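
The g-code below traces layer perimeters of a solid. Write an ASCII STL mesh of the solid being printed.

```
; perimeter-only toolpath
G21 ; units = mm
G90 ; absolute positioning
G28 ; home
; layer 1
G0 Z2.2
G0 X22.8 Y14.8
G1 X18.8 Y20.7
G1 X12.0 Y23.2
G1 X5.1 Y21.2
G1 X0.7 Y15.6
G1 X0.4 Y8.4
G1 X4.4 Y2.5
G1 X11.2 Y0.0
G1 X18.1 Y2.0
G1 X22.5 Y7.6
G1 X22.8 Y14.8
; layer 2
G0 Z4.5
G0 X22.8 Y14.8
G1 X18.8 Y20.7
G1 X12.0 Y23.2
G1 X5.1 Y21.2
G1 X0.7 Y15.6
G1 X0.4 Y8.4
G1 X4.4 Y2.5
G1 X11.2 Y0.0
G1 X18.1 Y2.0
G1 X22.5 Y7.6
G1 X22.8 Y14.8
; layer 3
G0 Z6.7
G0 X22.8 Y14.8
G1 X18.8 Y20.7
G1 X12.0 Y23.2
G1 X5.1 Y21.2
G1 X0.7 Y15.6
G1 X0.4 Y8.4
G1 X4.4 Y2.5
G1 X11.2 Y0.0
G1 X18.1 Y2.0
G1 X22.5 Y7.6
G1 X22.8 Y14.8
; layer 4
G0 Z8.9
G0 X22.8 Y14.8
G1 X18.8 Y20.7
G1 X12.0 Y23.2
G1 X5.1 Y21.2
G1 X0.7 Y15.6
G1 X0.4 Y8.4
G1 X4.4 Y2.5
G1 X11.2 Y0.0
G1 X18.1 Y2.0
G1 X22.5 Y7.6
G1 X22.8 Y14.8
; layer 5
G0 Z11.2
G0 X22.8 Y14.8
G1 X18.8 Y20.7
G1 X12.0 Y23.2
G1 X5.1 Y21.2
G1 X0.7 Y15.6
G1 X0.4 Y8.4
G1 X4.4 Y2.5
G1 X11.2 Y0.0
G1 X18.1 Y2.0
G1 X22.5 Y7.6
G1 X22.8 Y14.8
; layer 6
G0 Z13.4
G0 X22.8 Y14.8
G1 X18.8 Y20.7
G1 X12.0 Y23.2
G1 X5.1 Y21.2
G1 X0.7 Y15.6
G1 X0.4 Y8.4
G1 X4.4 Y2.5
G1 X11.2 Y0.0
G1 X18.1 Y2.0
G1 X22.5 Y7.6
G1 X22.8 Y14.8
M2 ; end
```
solid part
  facet normal 0.0000 0.0000 -1.0000
    outer loop
      vertex 12.0 23.2 0.0
      vertex 18.8 20.7 0.0
      vertex 22.8 14.8 0.0
    endloop
  endfacet
  facet normal 0.0000 0.0000 -1.0000
    outer loop
      vertex 5.1 21.2 0.0
      vertex 12.0 23.2 0.0
      vertex 22.8 14.8 0.0
    endloop
  endfacet
  facet normal 0.0000 0.0000 -1.0000
    outer loop
      vertex 0.7 15.6 0.0
      vertex 5.1 21.2 0.0
      vertex 22.8 14.8 0.0
    endloop
  endfacet
  facet normal 0.0000 0.0000 -1.0000
    outer loop
      vertex 0.4 8.4 0.0
      vertex 0.7 15.6 0.0
      vertex 22.8 14.8 0.0
    endloop
  endfacet
  facet normal 0.0000 0.0000 -1.0000
    outer loop
      vertex 4.4 2.5 0.0
      vertex 0.4 8.4 0.0
      vertex 22.8 14.8 0.0
    endloop
  endfacet
  facet normal 0.0000 0.0000 -1.0000
    outer loop
      vertex 11.2 0.0 0.0
      vertex 4.4 2.5 0.0
      vertex 22.8 14.8 0.0
    endloop
  endfacet
  facet normal 0.0000 0.0000 -1.0000
    outer loop
      vertex 18.1 2.0 0.0
      vertex 11.2 0.0 0.0
      vertex 22.8 14.8 0.0
    endloop
  endfacet
  facet normal 0.0000 0.0000 -1.0000
    outer loop
      vertex 22.5 7.6 0.0
      vertex 18.1 2.0 0.0
      vertex 22.8 14.8 0.0
    endloop
  endfacet
  facet normal 0.0000 0.0000 1.0000
    outer loop
      vertex 22.8 14.8 13.4
      vertex 18.8 20.7 13.4
      vertex 12.0 23.2 13.4
    endloop
  endfacet
  facet normal 0.0000 0.0000 1.0000
    outer loop
      vertex 22.8 14.8 13.4
      vertex 12.0 23.2 13.4
      vertex 5.1 21.2 13.4
    endloop
  endfacet
  facet normal 0.0000 0.0000 1.0000
    outer loop
      vertex 22.8 14.8 13.4
      vertex 5.1 21.2 13.4
      vertex 0.7 15.6 13.4
    endloop
  endfacet
  facet normal 0.0000 0.0000 1.0000
    outer loop
      vertex 22.8 14.8 13.4
      vertex 0.7 15.6 13.4
      vertex 0.4 8.4 13.4
    endloop
  endfacet
  facet normal 0.0000 0.0000 1.0000
    outer loop
      vertex 22.8 14.8 13.4
      vertex 0.4 8.4 13.4
      vertex 4.4 2.5 13.4
    endloop
  endfacet
  facet normal 0.0000 0.0000 1.0000
    outer loop
      vertex 22.8 14.8 13.4
      vertex 4.4 2.5 13.4
      vertex 11.2 0.0 13.4
    endloop
  endfacet
  facet normal 0.0000 0.0000 1.0000
    outer loop
      vertex 22.8 14.8 13.4
      vertex 11.2 0.0 13.4
      vertex 18.1 2.0 13.4
    endloop
  endfacet
  facet normal 0.0000 0.0000 1.0000
    outer loop
      vertex 22.8 14.8 13.4
      vertex 18.1 2.0 13.4
      vertex 22.5 7.6 13.4
    endloop
  endfacet
  facet normal 0.8277 0.5612 0.0000
    outer loop
      vertex 22.8 14.8 0.0
      vertex 18.8 20.7 0.0
      vertex 18.8 20.7 13.4
    endloop
  endfacet
  facet normal 0.8277 0.5612 0.0000
    outer loop
      vertex 22.8 14.8 0.0
      vertex 18.8 20.7 13.4
      vertex 22.8 14.8 13.4
    endloop
  endfacet
  facet normal 0.3451 0.9386 0.0000
    outer loop
      vertex 18.8 20.7 0.0
      vertex 12.0 23.2 0.0
      vertex 12.0 23.2 13.4
    endloop
  endfacet
  facet normal 0.3451 0.9386 0.0000
    outer loop
      vertex 18.8 20.7 0.0
      vertex 12.0 23.2 13.4
      vertex 18.8 20.7 13.4
    endloop
  endfacet
  facet normal -0.2784 0.9605 0.0000
    outer loop
      vertex 12.0 23.2 0.0
      vertex 5.1 21.2 0.0
      vertex 5.1 21.2 13.4
    endloop
  endfacet
  facet normal -0.2784 0.9605 0.0000
    outer loop
      vertex 12.0 23.2 0.0
      vertex 5.1 21.2 13.4
      vertex 12.0 23.2 13.4
    endloop
  endfacet
  facet normal -0.7863 0.6178 0.0000
    outer loop
      vertex 5.1 21.2 0.0
      vertex 0.7 15.6 0.0
      vertex 0.7 15.6 13.4
    endloop
  endfacet
  facet normal -0.7863 0.6178 0.0000
    outer loop
      vertex 5.1 21.2 0.0
      vertex 0.7 15.6 13.4
      vertex 5.1 21.2 13.4
    endloop
  endfacet
  facet normal -0.9991 0.0416 0.0000
    outer loop
      vertex 0.7 15.6 0.0
      vertex 0.4 8.4 0.0
      vertex 0.4 8.4 13.4
    endloop
  endfacet
  facet normal -0.9991 0.0416 0.0000
    outer loop
      vertex 0.7 15.6 0.0
      vertex 0.4 8.4 13.4
      vertex 0.7 15.6 13.4
    endloop
  endfacet
  facet normal -0.8277 -0.5612 0.0000
    outer loop
      vertex 0.4 8.4 0.0
      vertex 4.4 2.5 0.0
      vertex 4.4 2.5 13.4
    endloop
  endfacet
  facet normal -0.8277 -0.5612 0.0000
    outer loop
      vertex 0.4 8.4 0.0
      vertex 4.4 2.5 13.4
      vertex 0.4 8.4 13.4
    endloop
  endfacet
  facet normal -0.3451 -0.9386 0.0000
    outer loop
      vertex 4.4 2.5 0.0
      vertex 11.2 0.0 0.0
      vertex 11.2 0.0 13.4
    endloop
  endfacet
  facet normal -0.3451 -0.9386 0.0000
    outer loop
      vertex 4.4 2.5 0.0
      vertex 11.2 0.0 13.4
      vertex 4.4 2.5 13.4
    endloop
  endfacet
  facet normal 0.2784 -0.9605 0.0000
    outer loop
      vertex 11.2 0.0 0.0
      vertex 18.1 2.0 0.0
      vertex 18.1 2.0 13.4
    endloop
  endfacet
  facet normal 0.2784 -0.9605 0.0000
    outer loop
      vertex 11.2 0.0 0.0
      vertex 18.1 2.0 13.4
      vertex 11.2 0.0 13.4
    endloop
  endfacet
  facet normal 0.7863 -0.6178 0.0000
    outer loop
      vertex 18.1 2.0 0.0
      vertex 22.5 7.6 0.0
      vertex 22.5 7.6 13.4
    endloop
  endfacet
  facet normal 0.7863 -0.6178 0.0000
    outer loop
      vertex 18.1 2.0 0.0
      vertex 22.5 7.6 13.4
      vertex 18.1 2.0 13.4
    endloop
  endfacet
  facet normal 0.9991 -0.0416 0.0000
    outer loop
      vertex 22.5 7.6 0.0
      vertex 22.8 14.8 0.0
      vertex 22.8 14.8 13.4
    endloop
  endfacet
  facet normal 0.9991 -0.0416 0.0000
    outer loop
      vertex 22.5 7.6 0.0
      vertex 22.8 14.8 13.4
      vertex 22.5 7.6 13.4
    endloop
  endfacet
endsolid part

The G0 Z moves step by Δz≈2.2 mm. Every layer's G1 loop is the same polygon, so the solid is a straight extrusion of it from z=0 to z≈13.4. Closing with flat bottom and top caps and triangulating gives 36 facets — a regular 10-sided prism (a cylinder approximated with 10 flat sides), circumscribed radius ≈ 11.6 mm, height ≈ 13.4 mm.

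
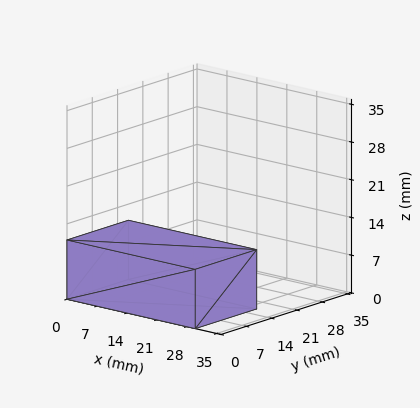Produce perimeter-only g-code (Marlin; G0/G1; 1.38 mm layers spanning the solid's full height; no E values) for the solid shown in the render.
Reading the render: the shape is a rectangular box, roughly 30 × 17 mm footprint and 11 mm tall (dimensions read to the nearest mm from the axis ticks). For the g-code, the solid's height is divided into equal slices at the stated Δz and each level perimeter traced with G1 moves after a G0 lift.

; perimeter-only toolpath
G21 ; units = mm
G90 ; absolute positioning
G28 ; home
; layer 1
G0 Z1.38
G0 X0.00 Y0.00
G1 X30.00 Y0.00
G1 X30.00 Y17.00
G1 X0.00 Y17.00
G1 X0.00 Y0.00
; layer 2
G0 Z2.75
G0 X0.00 Y0.00
G1 X30.00 Y0.00
G1 X30.00 Y17.00
G1 X0.00 Y17.00
G1 X0.00 Y0.00
; layer 3
G0 Z4.12
G0 X0.00 Y0.00
G1 X30.00 Y0.00
G1 X30.00 Y17.00
G1 X0.00 Y17.00
G1 X0.00 Y0.00
; layer 4
G0 Z5.50
G0 X0.00 Y0.00
G1 X30.00 Y0.00
G1 X30.00 Y17.00
G1 X0.00 Y17.00
G1 X0.00 Y0.00
; layer 5
G0 Z6.88
G0 X0.00 Y0.00
G1 X30.00 Y0.00
G1 X30.00 Y17.00
G1 X0.00 Y17.00
G1 X0.00 Y0.00
; layer 6
G0 Z8.25
G0 X0.00 Y0.00
G1 X30.00 Y0.00
G1 X30.00 Y17.00
G1 X0.00 Y17.00
G1 X0.00 Y0.00
; layer 7
G0 Z9.62
G0 X0.00 Y0.00
G1 X30.00 Y0.00
G1 X30.00 Y17.00
G1 X0.00 Y17.00
G1 X0.00 Y0.00
; layer 8
G0 Z11.00
G0 X0.00 Y0.00
G1 X30.00 Y0.00
G1 X30.00 Y17.00
G1 X0.00 Y17.00
G1 X0.00 Y0.00
M2 ; end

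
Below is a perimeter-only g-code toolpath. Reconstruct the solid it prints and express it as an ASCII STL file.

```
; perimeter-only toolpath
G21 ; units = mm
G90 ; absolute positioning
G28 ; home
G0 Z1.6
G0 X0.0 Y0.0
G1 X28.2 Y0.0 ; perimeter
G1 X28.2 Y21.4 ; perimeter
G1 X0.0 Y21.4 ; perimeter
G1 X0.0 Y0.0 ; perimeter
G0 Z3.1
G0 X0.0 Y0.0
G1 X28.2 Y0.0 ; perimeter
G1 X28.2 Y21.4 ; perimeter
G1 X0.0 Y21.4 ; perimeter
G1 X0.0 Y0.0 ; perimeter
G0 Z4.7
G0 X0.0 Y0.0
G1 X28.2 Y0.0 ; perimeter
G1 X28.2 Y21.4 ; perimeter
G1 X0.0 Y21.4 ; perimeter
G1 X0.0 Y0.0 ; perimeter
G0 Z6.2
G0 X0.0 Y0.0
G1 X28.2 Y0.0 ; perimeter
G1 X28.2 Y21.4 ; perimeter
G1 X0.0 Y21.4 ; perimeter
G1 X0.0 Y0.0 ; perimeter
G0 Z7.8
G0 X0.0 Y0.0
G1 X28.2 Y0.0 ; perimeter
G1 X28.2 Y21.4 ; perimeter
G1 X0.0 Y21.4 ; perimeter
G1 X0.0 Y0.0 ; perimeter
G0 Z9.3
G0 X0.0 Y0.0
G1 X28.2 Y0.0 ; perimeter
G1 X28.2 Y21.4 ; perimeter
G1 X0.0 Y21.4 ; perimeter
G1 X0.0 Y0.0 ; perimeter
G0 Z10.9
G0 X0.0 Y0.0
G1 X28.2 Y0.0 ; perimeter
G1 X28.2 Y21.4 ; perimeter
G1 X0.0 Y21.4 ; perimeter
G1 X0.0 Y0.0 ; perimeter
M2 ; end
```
solid part
  facet normal 0.0000 0.0000 -1.0000
    outer loop
      vertex 28.2 21.4 0.0
      vertex 28.2 0.0 0.0
      vertex 0.0 0.0 0.0
    endloop
  endfacet
  facet normal 0.0000 0.0000 -1.0000
    outer loop
      vertex 0.0 21.4 0.0
      vertex 28.2 21.4 0.0
      vertex 0.0 0.0 0.0
    endloop
  endfacet
  facet normal 0.0000 0.0000 1.0000
    outer loop
      vertex 0.0 0.0 10.9
      vertex 28.2 0.0 10.9
      vertex 28.2 21.4 10.9
    endloop
  endfacet
  facet normal 0.0000 0.0000 1.0000
    outer loop
      vertex 0.0 0.0 10.9
      vertex 28.2 21.4 10.9
      vertex 0.0 21.4 10.9
    endloop
  endfacet
  facet normal 0.0000 -1.0000 0.0000
    outer loop
      vertex 0.0 0.0 0.0
      vertex 28.2 0.0 0.0
      vertex 28.2 0.0 10.9
    endloop
  endfacet
  facet normal 0.0000 -1.0000 0.0000
    outer loop
      vertex 0.0 0.0 0.0
      vertex 28.2 0.0 10.9
      vertex 0.0 0.0 10.9
    endloop
  endfacet
  facet normal 0.0000 1.0000 0.0000
    outer loop
      vertex 28.2 21.4 10.9
      vertex 28.2 21.4 0.0
      vertex 0.0 21.4 0.0
    endloop
  endfacet
  facet normal 0.0000 1.0000 0.0000
    outer loop
      vertex 0.0 21.4 10.9
      vertex 28.2 21.4 10.9
      vertex 0.0 21.4 0.0
    endloop
  endfacet
  facet normal -1.0000 0.0000 0.0000
    outer loop
      vertex 0.0 21.4 10.9
      vertex 0.0 21.4 0.0
      vertex 0.0 0.0 0.0
    endloop
  endfacet
  facet normal -1.0000 0.0000 0.0000
    outer loop
      vertex 0.0 0.0 10.9
      vertex 0.0 21.4 10.9
      vertex 0.0 0.0 0.0
    endloop
  endfacet
  facet normal 1.0000 0.0000 0.0000
    outer loop
      vertex 28.2 0.0 0.0
      vertex 28.2 21.4 0.0
      vertex 28.2 21.4 10.9
    endloop
  endfacet
  facet normal 1.0000 0.0000 0.0000
    outer loop
      vertex 28.2 0.0 0.0
      vertex 28.2 21.4 10.9
      vertex 28.2 0.0 10.9
    endloop
  endfacet
endsolid part

The G0 Z moves step by Δz≈1.6 mm. Every layer's G1 loop is the same polygon, so the solid is a straight extrusion of it from z=0 to z≈10.9. Closing with flat bottom and top caps and triangulating gives 12 facets — a rectangular box, roughly 28.2 × 21.4 mm footprint and 10.9 mm tall.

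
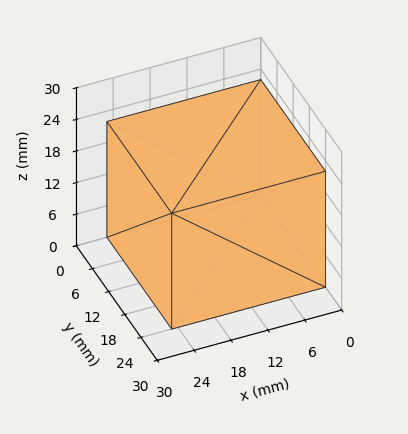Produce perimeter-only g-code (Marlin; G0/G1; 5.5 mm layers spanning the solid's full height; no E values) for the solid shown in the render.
Reading the render: the shape is a rectangular box, roughly 25 × 24 mm footprint and 22 mm tall (dimensions read to the nearest mm from the axis ticks). For the g-code, the solid's height is divided into equal slices at the stated Δz and each level perimeter traced with G1 moves after a G0 lift.

; perimeter-only toolpath
G21 ; units = mm
G90 ; absolute positioning
G28 ; home
; layer 1
G0 Z5.5
G0 X0.0 Y0.0
G1 X25.0 Y0.0
G1 X25.0 Y24.0
G1 X0.0 Y24.0
G1 X0.0 Y0.0
; layer 2
G0 Z11.0
G0 X0.0 Y0.0
G1 X25.0 Y0.0
G1 X25.0 Y24.0
G1 X0.0 Y24.0
G1 X0.0 Y0.0
; layer 3
G0 Z16.5
G0 X0.0 Y0.0
G1 X25.0 Y0.0
G1 X25.0 Y24.0
G1 X0.0 Y24.0
G1 X0.0 Y0.0
; layer 4
G0 Z22.0
G0 X0.0 Y0.0
G1 X25.0 Y0.0
G1 X25.0 Y24.0
G1 X0.0 Y24.0
G1 X0.0 Y0.0
M2 ; end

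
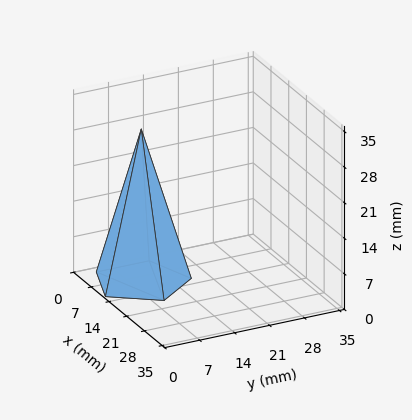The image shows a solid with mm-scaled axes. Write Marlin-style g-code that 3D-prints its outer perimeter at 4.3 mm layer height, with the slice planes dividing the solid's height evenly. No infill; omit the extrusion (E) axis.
Reading the render: the shape is a regular 5-sided pyramid, base circumscribed radius ≈ 9 mm, apex at z ≈ 30 mm (dimensions read to the nearest mm from the axis ticks). For the g-code, the solid's height is divided into equal slices at the stated Δz and each level perimeter traced with G1 moves after a G0 lift.

; perimeter-only toolpath
G21 ; units = mm
G90 ; absolute positioning
G28 ; home
; layer 1
G0 Z4.3
G0 X16.7 Y9.0
G1 X11.4 Y16.4
G1 X2.7 Y13.5
G1 X2.7 Y4.5
G1 X11.4 Y1.6
G1 X16.7 Y9.0
; layer 2
G0 Z8.6
G0 X15.4 Y9.0
G1 X11.0 Y15.1
G1 X3.8 Y12.8
G1 X3.8 Y5.2
G1 X11.0 Y2.9
G1 X15.4 Y9.0
; layer 3
G0 Z12.9
G0 X14.1 Y9.0
G1 X10.6 Y13.9
G1 X4.8 Y12.0
G1 X4.8 Y6.0
G1 X10.6 Y4.1
G1 X14.1 Y9.0
; layer 4
G0 Z17.1
G0 X12.9 Y9.0
G1 X10.2 Y12.7
G1 X5.9 Y11.3
G1 X5.9 Y6.7
G1 X10.2 Y5.3
G1 X12.9 Y9.0
; layer 5
G0 Z21.4
G0 X11.6 Y9.0
G1 X9.8 Y11.5
G1 X6.9 Y10.5
G1 X6.9 Y7.5
G1 X9.8 Y6.5
G1 X11.6 Y9.0
; layer 6
G0 Z25.7
G0 X10.3 Y9.0
G1 X9.4 Y10.2
G1 X8.0 Y9.8
G1 X8.0 Y8.2
G1 X9.4 Y7.8
G1 X10.3 Y9.0
M2 ; end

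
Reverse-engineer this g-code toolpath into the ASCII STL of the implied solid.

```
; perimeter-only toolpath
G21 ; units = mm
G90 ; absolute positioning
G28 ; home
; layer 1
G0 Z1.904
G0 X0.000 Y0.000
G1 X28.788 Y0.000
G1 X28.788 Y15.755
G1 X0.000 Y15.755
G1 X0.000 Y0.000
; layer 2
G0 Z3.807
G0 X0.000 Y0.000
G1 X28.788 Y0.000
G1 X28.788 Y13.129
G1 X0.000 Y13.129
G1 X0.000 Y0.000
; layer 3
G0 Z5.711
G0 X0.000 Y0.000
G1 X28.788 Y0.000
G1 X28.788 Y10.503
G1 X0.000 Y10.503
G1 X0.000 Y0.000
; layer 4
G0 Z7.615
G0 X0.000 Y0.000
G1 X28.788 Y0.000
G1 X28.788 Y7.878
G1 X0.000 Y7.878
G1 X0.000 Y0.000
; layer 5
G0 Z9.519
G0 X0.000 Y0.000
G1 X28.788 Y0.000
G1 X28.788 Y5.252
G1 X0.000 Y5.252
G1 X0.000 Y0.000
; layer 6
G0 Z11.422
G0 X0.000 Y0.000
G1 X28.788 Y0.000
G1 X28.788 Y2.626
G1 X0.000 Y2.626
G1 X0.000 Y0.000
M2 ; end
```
solid part
  facet normal 0.0000 0.0000 -1.0000
    outer loop
      vertex 28.788 18.381 0.000
      vertex 28.788 0.000 0.000
      vertex 0.000 0.000 0.000
    endloop
  endfacet
  facet normal 0.0000 0.0000 -1.0000
    outer loop
      vertex 0.000 18.381 0.000
      vertex 28.788 18.381 0.000
      vertex 0.000 0.000 0.000
    endloop
  endfacet
  facet normal 0.0000 -1.0000 0.0000
    outer loop
      vertex 0.000 0.000 0.000
      vertex 28.788 0.000 0.000
      vertex 28.788 0.000 13.326
    endloop
  endfacet
  facet normal 0.0000 -1.0000 0.0000
    outer loop
      vertex 0.000 0.000 0.000
      vertex 28.788 0.000 13.326
      vertex 0.000 0.000 13.326
    endloop
  endfacet
  facet normal 0.0000 0.5870 0.8096
    outer loop
      vertex 0.000 0.000 13.326
      vertex 28.788 0.000 13.326
      vertex 28.788 18.381 0.000
    endloop
  endfacet
  facet normal 0.0000 0.5870 0.8096
    outer loop
      vertex 0.000 0.000 13.326
      vertex 28.788 18.381 0.000
      vertex 0.000 18.381 0.000
    endloop
  endfacet
  facet normal -1.0000 0.0000 0.0000
    outer loop
      vertex 0.000 0.000 13.326
      vertex 0.000 18.381 0.000
      vertex 0.000 0.000 0.000
    endloop
  endfacet
  facet normal 1.0000 0.0000 0.0000
    outer loop
      vertex 28.788 0.000 0.000
      vertex 28.788 18.381 0.000
      vertex 28.788 0.000 13.326
    endloop
  endfacet
endsolid part

The G0 Z moves step by Δz≈1.904 mm. The G1 loops shrink linearly with z, so the solid tapers from its base footprint up to z≈13.3. Closing with a flat bottom cap and the tapered top and triangulating gives 8 facets — a wedge (ramp): 28.8 × 18.4 mm base, rising to 13.3 mm along the y=0 edge and sloping linearly to z=0 at y=18.4.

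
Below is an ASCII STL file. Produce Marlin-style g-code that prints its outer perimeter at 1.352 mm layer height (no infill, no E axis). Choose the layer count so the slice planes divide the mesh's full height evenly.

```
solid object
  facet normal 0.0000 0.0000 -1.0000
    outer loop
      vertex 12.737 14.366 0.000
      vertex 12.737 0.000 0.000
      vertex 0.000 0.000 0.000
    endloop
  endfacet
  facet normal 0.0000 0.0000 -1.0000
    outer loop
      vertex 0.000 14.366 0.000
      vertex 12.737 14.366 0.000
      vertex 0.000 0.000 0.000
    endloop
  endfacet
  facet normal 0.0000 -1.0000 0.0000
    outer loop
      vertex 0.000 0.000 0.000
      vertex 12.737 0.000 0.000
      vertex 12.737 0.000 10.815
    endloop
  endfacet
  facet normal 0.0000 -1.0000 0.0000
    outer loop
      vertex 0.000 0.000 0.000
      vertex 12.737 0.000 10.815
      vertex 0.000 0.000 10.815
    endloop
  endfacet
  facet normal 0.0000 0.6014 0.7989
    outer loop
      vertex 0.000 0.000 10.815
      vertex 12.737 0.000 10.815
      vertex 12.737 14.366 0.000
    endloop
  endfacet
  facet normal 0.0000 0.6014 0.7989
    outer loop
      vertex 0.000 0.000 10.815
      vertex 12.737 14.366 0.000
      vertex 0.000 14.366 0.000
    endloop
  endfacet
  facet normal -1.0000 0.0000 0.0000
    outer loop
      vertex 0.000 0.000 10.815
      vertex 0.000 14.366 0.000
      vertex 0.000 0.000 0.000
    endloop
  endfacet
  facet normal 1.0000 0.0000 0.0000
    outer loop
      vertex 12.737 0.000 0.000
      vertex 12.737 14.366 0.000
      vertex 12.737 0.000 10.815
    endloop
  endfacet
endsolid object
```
; perimeter-only toolpath
G21 ; units = mm
G90 ; absolute positioning
G28 ; home
; layer 1
G0 Z1.352
G0 X0.000 Y0.000
G1 X12.737 Y0.000
G1 X12.737 Y12.570
G1 X0.000 Y12.570
G1 X0.000 Y0.000
; layer 2
G0 Z2.704
G0 X0.000 Y0.000
G1 X12.737 Y0.000
G1 X12.737 Y10.774
G1 X0.000 Y10.774
G1 X0.000 Y0.000
; layer 3
G0 Z4.056
G0 X0.000 Y0.000
G1 X12.737 Y0.000
G1 X12.737 Y8.979
G1 X0.000 Y8.979
G1 X0.000 Y0.000
; layer 4
G0 Z5.407
G0 X0.000 Y0.000
G1 X12.737 Y0.000
G1 X12.737 Y7.183
G1 X0.000 Y7.183
G1 X0.000 Y0.000
; layer 5
G0 Z6.759
G0 X0.000 Y0.000
G1 X12.737 Y0.000
G1 X12.737 Y5.387
G1 X0.000 Y5.387
G1 X0.000 Y0.000
; layer 6
G0 Z8.111
G0 X0.000 Y0.000
G1 X12.737 Y0.000
G1 X12.737 Y3.591
G1 X0.000 Y3.591
G1 X0.000 Y0.000
; layer 7
G0 Z9.463
G0 X0.000 Y0.000
G1 X12.737 Y0.000
G1 X12.737 Y1.796
G1 X0.000 Y1.796
G1 X0.000 Y0.000
M2 ; end

The solid is a wedge (ramp): 12.7 × 14.4 mm base, rising to 10.8 mm along the y=0 edge and sloping linearly to z=0 at y=14.4. Slicing at Δz = 1.352 mm — 8 equal slices spanning the solid's height, so layer i sits at z = i·h/8 — gives 7 non-empty perimeters. Each is a 4-segment closed polygon; G0 lifts to the layer z and rapids to the start vertex, then G1 traces the edges. The cross-section shrinks linearly with z (the slice at the apex is degenerate and omitted).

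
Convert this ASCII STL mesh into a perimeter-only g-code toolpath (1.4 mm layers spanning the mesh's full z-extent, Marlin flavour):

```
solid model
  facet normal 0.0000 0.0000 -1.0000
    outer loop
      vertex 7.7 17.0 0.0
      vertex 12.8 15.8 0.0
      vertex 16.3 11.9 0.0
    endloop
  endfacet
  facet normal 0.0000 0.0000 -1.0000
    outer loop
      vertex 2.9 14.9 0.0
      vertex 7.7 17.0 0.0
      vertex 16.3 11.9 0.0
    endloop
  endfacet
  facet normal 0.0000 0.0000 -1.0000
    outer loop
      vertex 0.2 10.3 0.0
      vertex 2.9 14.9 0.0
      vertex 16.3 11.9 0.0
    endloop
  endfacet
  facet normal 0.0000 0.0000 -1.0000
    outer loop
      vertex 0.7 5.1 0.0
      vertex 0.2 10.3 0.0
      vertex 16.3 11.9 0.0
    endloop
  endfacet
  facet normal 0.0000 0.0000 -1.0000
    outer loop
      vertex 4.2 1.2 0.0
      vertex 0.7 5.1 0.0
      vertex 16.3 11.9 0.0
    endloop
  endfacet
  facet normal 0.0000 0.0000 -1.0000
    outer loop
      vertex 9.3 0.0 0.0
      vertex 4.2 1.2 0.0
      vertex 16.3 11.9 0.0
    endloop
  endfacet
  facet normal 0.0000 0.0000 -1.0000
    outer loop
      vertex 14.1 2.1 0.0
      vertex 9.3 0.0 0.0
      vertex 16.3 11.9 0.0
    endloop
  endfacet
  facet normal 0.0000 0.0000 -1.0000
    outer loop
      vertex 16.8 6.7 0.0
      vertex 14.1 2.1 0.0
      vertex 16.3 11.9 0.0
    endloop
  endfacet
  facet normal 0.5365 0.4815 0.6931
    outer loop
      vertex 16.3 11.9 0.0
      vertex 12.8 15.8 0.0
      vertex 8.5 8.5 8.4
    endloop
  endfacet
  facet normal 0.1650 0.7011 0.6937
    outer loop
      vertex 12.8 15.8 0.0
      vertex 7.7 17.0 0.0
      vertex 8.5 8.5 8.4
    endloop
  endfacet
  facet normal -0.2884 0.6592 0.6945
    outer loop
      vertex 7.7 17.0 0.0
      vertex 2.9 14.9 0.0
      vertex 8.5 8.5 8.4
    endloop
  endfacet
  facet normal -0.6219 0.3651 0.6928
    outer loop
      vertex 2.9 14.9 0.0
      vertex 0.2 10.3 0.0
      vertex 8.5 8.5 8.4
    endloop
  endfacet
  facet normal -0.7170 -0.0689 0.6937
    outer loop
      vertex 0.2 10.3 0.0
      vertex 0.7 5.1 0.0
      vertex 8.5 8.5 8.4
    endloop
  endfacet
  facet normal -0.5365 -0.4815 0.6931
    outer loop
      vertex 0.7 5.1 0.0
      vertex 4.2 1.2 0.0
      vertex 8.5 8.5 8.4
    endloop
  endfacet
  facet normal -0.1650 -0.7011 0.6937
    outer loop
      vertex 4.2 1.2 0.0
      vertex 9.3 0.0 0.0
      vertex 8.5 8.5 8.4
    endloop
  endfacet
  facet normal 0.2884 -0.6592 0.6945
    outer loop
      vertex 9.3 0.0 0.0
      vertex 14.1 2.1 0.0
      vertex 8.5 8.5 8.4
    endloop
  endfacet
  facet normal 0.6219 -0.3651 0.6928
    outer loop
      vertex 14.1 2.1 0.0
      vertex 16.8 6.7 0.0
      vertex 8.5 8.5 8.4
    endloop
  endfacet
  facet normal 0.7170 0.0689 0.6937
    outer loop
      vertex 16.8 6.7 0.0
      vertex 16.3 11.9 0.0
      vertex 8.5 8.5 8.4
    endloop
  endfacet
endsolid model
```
; perimeter-only toolpath
G21 ; units = mm
G90 ; absolute positioning
G28 ; home
; layer 1
G0 Z1.4
G0 X15.0 Y11.3
G1 X12.1 Y14.6
G1 X7.8 Y15.6
G1 X3.8 Y13.8
G1 X1.6 Y10.0
G1 X2.0 Y5.7
G1 X4.9 Y2.4
G1 X9.2 Y1.4
G1 X13.2 Y3.2
G1 X15.4 Y7.0
G1 X15.0 Y11.3
; layer 2
G0 Z2.8
G0 X13.7 Y10.8
G1 X11.4 Y13.4
G1 X8.0 Y14.2
G1 X4.8 Y12.8
G1 X3.0 Y9.7
G1 X3.3 Y6.2
G1 X5.6 Y3.6
G1 X9.0 Y2.8
G1 X12.2 Y4.2
G1 X14.0 Y7.3
G1 X13.7 Y10.8
; layer 3
G0 Z4.2
G0 X12.4 Y10.2
G1 X10.7 Y12.2
G1 X8.1 Y12.8
G1 X5.7 Y11.7
G1 X4.3 Y9.4
G1 X4.6 Y6.8
G1 X6.3 Y4.8
G1 X8.9 Y4.2
G1 X11.3 Y5.3
G1 X12.7 Y7.6
G1 X12.4 Y10.2
; layer 4
G0 Z5.6
G0 X11.1 Y9.6
G1 X9.9 Y10.9
G1 X8.2 Y11.3
G1 X6.6 Y10.6
G1 X5.7 Y9.1
G1 X5.9 Y7.4
G1 X7.1 Y6.1
G1 X8.8 Y5.7
G1 X10.4 Y6.4
G1 X11.3 Y7.9
G1 X11.1 Y9.6
; layer 5
G0 Z7.0
G0 X9.8 Y9.1
G1 X9.2 Y9.7
G1 X8.4 Y9.9
G1 X7.6 Y9.6
G1 X7.1 Y8.8
G1 X7.2 Y7.9
G1 X7.8 Y7.3
G1 X8.6 Y7.1
G1 X9.4 Y7.4
G1 X9.9 Y8.2
G1 X9.8 Y9.1
M2 ; end

The solid is a regular 10-sided pyramid, base circumscribed radius ≈ 8.5 mm, apex at z ≈ 8.4 mm. Slicing at Δz = 1.4 mm — 6 equal slices spanning the solid's height, so layer i sits at z = i·h/6 — gives 5 non-empty perimeters. Each is a 10-segment closed polygon; G0 lifts to the layer z and rapids to the start vertex, then G1 traces the edges. The cross-section shrinks linearly with z (the slice at the apex is degenerate and omitted).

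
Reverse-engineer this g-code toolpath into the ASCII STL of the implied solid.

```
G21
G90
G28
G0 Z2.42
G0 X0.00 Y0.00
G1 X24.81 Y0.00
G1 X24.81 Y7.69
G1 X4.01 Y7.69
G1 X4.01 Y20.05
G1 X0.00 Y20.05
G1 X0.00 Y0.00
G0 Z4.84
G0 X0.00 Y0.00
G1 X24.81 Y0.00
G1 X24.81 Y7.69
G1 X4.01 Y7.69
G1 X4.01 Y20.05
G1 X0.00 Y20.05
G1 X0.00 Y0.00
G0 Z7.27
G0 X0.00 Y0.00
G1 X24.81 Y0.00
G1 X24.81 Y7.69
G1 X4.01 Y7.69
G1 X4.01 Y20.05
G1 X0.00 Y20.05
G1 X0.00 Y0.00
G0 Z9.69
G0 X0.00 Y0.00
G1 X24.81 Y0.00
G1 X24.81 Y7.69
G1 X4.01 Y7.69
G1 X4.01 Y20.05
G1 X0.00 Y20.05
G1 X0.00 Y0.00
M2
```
solid part
  facet normal 0.0000 0.0000 -1.0000
    outer loop
      vertex 24.81 7.69 0.00
      vertex 24.81 0.00 0.00
      vertex 0.00 0.00 0.00
    endloop
  endfacet
  facet normal 0.0000 0.0000 -1.0000
    outer loop
      vertex 4.01 7.69 0.00
      vertex 24.81 7.69 0.00
      vertex 0.00 0.00 0.00
    endloop
  endfacet
  facet normal 0.0000 0.0000 -1.0000
    outer loop
      vertex 4.01 20.05 0.00
      vertex 4.01 7.69 0.00
      vertex 0.00 0.00 0.00
    endloop
  endfacet
  facet normal 0.0000 0.0000 -1.0000
    outer loop
      vertex 0.00 20.05 0.00
      vertex 4.01 20.05 0.00
      vertex 0.00 0.00 0.00
    endloop
  endfacet
  facet normal 0.0000 0.0000 1.0000
    outer loop
      vertex 0.00 0.00 9.69
      vertex 24.81 0.00 9.69
      vertex 24.81 7.69 9.69
    endloop
  endfacet
  facet normal 0.0000 0.0000 1.0000
    outer loop
      vertex 0.00 0.00 9.69
      vertex 24.81 7.69 9.69
      vertex 4.01 7.69 9.69
    endloop
  endfacet
  facet normal 0.0000 0.0000 1.0000
    outer loop
      vertex 0.00 0.00 9.69
      vertex 4.01 7.69 9.69
      vertex 4.01 20.05 9.69
    endloop
  endfacet
  facet normal 0.0000 0.0000 1.0000
    outer loop
      vertex 0.00 0.00 9.69
      vertex 4.01 20.05 9.69
      vertex 0.00 20.05 9.69
    endloop
  endfacet
  facet normal 0.0000 -1.0000 0.0000
    outer loop
      vertex 0.00 0.00 0.00
      vertex 24.81 0.00 0.00
      vertex 24.81 0.00 9.69
    endloop
  endfacet
  facet normal 0.0000 -1.0000 0.0000
    outer loop
      vertex 0.00 0.00 0.00
      vertex 24.81 0.00 9.69
      vertex 0.00 0.00 9.69
    endloop
  endfacet
  facet normal 1.0000 0.0000 0.0000
    outer loop
      vertex 24.81 0.00 0.00
      vertex 24.81 7.69 0.00
      vertex 24.81 7.69 9.69
    endloop
  endfacet
  facet normal 1.0000 0.0000 0.0000
    outer loop
      vertex 24.81 0.00 0.00
      vertex 24.81 7.69 9.69
      vertex 24.81 0.00 9.69
    endloop
  endfacet
  facet normal 0.0000 1.0000 0.0000
    outer loop
      vertex 24.81 7.69 0.00
      vertex 4.01 7.69 0.00
      vertex 4.01 7.69 9.69
    endloop
  endfacet
  facet normal 0.0000 1.0000 0.0000
    outer loop
      vertex 24.81 7.69 0.00
      vertex 4.01 7.69 9.69
      vertex 24.81 7.69 9.69
    endloop
  endfacet
  facet normal 1.0000 0.0000 0.0000
    outer loop
      vertex 4.01 7.69 0.00
      vertex 4.01 20.05 0.00
      vertex 4.01 20.05 9.69
    endloop
  endfacet
  facet normal 1.0000 0.0000 0.0000
    outer loop
      vertex 4.01 7.69 0.00
      vertex 4.01 20.05 9.69
      vertex 4.01 7.69 9.69
    endloop
  endfacet
  facet normal 0.0000 1.0000 0.0000
    outer loop
      vertex 4.01 20.05 0.00
      vertex 0.00 20.05 0.00
      vertex 0.00 20.05 9.69
    endloop
  endfacet
  facet normal 0.0000 1.0000 0.0000
    outer loop
      vertex 4.01 20.05 0.00
      vertex 0.00 20.05 9.69
      vertex 4.01 20.05 9.69
    endloop
  endfacet
  facet normal -1.0000 0.0000 0.0000
    outer loop
      vertex 0.00 20.05 0.00
      vertex 0.00 0.00 0.00
      vertex 0.00 0.00 9.69
    endloop
  endfacet
  facet normal -1.0000 0.0000 0.0000
    outer loop
      vertex 0.00 20.05 0.00
      vertex 0.00 0.00 9.69
      vertex 0.00 20.05 9.69
    endloop
  endfacet
endsolid part

The G0 Z moves step by Δz≈2.42 mm. Every layer's G1 loop is the same polygon, so the solid is a straight extrusion of it from z=0 to z≈9.69. Closing with flat bottom and top caps and triangulating gives 20 facets — an L-shaped prism: outer 24.8 × 20.1 mm, arm thicknesses ≈ 7.69 mm (horizontal) and 4.01 mm (vertical), extruded 9.69 mm in z.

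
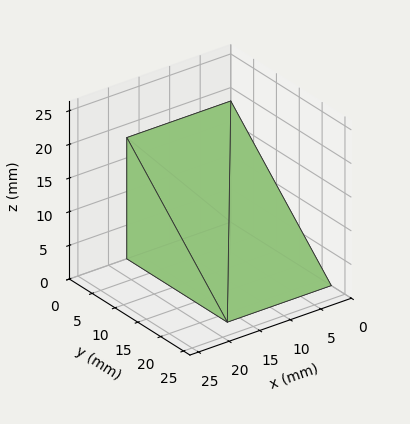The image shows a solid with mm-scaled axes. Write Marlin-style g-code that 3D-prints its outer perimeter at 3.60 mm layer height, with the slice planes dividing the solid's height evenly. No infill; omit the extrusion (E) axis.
Reading the render: the shape is a wedge (ramp): 17 × 22 mm base, rising to 18 mm along the y=0 edge and sloping linearly to z=0 at y=22 (dimensions read to the nearest mm from the axis ticks). For the g-code, the solid's height is divided into equal slices at the stated Δz and each level perimeter traced with G1 moves after a G0 lift.

; perimeter-only toolpath
G21 ; units = mm
G90 ; absolute positioning
G28 ; home
; layer 1
G0 Z3.60
G0 X0.00 Y0.00
G1 X17.00 Y0.00
G1 X17.00 Y17.60
G1 X0.00 Y17.60
G1 X0.00 Y0.00
; layer 2
G0 Z7.20
G0 X0.00 Y0.00
G1 X17.00 Y0.00
G1 X17.00 Y13.20
G1 X0.00 Y13.20
G1 X0.00 Y0.00
; layer 3
G0 Z10.80
G0 X0.00 Y0.00
G1 X17.00 Y0.00
G1 X17.00 Y8.80
G1 X0.00 Y8.80
G1 X0.00 Y0.00
; layer 4
G0 Z14.40
G0 X0.00 Y0.00
G1 X17.00 Y0.00
G1 X17.00 Y4.40
G1 X0.00 Y4.40
G1 X0.00 Y0.00
M2 ; end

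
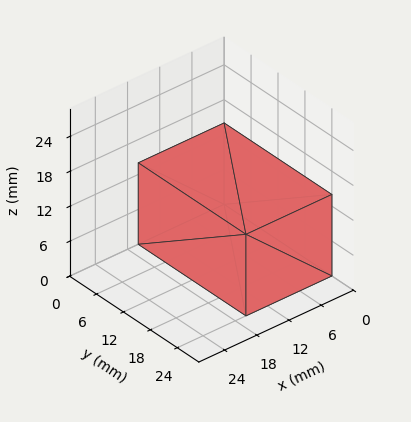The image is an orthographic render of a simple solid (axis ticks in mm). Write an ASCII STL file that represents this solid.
Reading the render: the shape is a rectangular box, roughly 16 × 24 mm footprint and 14 mm tall (dimensions read to the nearest mm from the axis ticks). For the STL, each face is triangulated and given an outward normal.

solid part
  facet normal 0.0000 0.0000 -1.0000
    outer loop
      vertex 16.000 24.000 0.000
      vertex 16.000 0.000 0.000
      vertex 0.000 0.000 0.000
    endloop
  endfacet
  facet normal 0.0000 0.0000 -1.0000
    outer loop
      vertex 0.000 24.000 0.000
      vertex 16.000 24.000 0.000
      vertex 0.000 0.000 0.000
    endloop
  endfacet
  facet normal 0.0000 0.0000 1.0000
    outer loop
      vertex 0.000 0.000 14.000
      vertex 16.000 0.000 14.000
      vertex 16.000 24.000 14.000
    endloop
  endfacet
  facet normal 0.0000 0.0000 1.0000
    outer loop
      vertex 0.000 0.000 14.000
      vertex 16.000 24.000 14.000
      vertex 0.000 24.000 14.000
    endloop
  endfacet
  facet normal 0.0000 -1.0000 0.0000
    outer loop
      vertex 0.000 0.000 0.000
      vertex 16.000 0.000 0.000
      vertex 16.000 0.000 14.000
    endloop
  endfacet
  facet normal 0.0000 -1.0000 0.0000
    outer loop
      vertex 0.000 0.000 0.000
      vertex 16.000 0.000 14.000
      vertex 0.000 0.000 14.000
    endloop
  endfacet
  facet normal 0.0000 1.0000 0.0000
    outer loop
      vertex 16.000 24.000 14.000
      vertex 16.000 24.000 0.000
      vertex 0.000 24.000 0.000
    endloop
  endfacet
  facet normal 0.0000 1.0000 0.0000
    outer loop
      vertex 0.000 24.000 14.000
      vertex 16.000 24.000 14.000
      vertex 0.000 24.000 0.000
    endloop
  endfacet
  facet normal -1.0000 0.0000 0.0000
    outer loop
      vertex 0.000 24.000 14.000
      vertex 0.000 24.000 0.000
      vertex 0.000 0.000 0.000
    endloop
  endfacet
  facet normal -1.0000 0.0000 0.0000
    outer loop
      vertex 0.000 0.000 14.000
      vertex 0.000 24.000 14.000
      vertex 0.000 0.000 0.000
    endloop
  endfacet
  facet normal 1.0000 0.0000 0.0000
    outer loop
      vertex 16.000 0.000 0.000
      vertex 16.000 24.000 0.000
      vertex 16.000 24.000 14.000
    endloop
  endfacet
  facet normal 1.0000 0.0000 0.0000
    outer loop
      vertex 16.000 0.000 0.000
      vertex 16.000 24.000 14.000
      vertex 16.000 0.000 14.000
    endloop
  endfacet
endsolid part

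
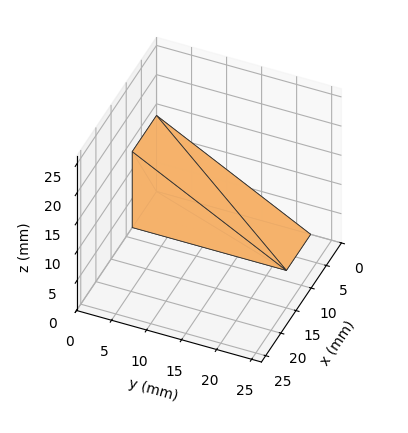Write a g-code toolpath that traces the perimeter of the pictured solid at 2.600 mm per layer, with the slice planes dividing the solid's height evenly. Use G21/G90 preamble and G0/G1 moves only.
Reading the render: the shape is a wedge (ramp): 8 × 22 mm base, rising to 13 mm along the y=0 edge and sloping linearly to z=0 at y=22 (dimensions read to the nearest mm from the axis ticks). For the g-code, the solid's height is divided into equal slices at the stated Δz and each level perimeter traced with G1 moves after a G0 lift.

; perimeter-only toolpath
G21 ; units = mm
G90 ; absolute positioning
G28 ; home
; layer 1
G0 Z2.600
G0 X0.000 Y0.000
G1 X8.000 Y0.000
G1 X8.000 Y17.600
G1 X0.000 Y17.600
G1 X0.000 Y0.000
; layer 2
G0 Z5.200
G0 X0.000 Y0.000
G1 X8.000 Y0.000
G1 X8.000 Y13.200
G1 X0.000 Y13.200
G1 X0.000 Y0.000
; layer 3
G0 Z7.800
G0 X0.000 Y0.000
G1 X8.000 Y0.000
G1 X8.000 Y8.800
G1 X0.000 Y8.800
G1 X0.000 Y0.000
; layer 4
G0 Z10.400
G0 X0.000 Y0.000
G1 X8.000 Y0.000
G1 X8.000 Y4.400
G1 X0.000 Y4.400
G1 X0.000 Y0.000
M2 ; end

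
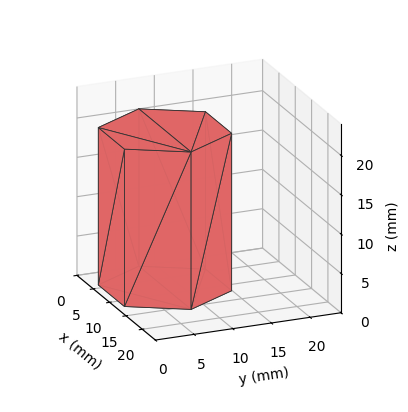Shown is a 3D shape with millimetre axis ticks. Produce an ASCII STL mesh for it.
Reading the render: the shape is a regular 6-sided prism (a cylinder approximated with 6 flat sides), circumscribed radius ≈ 8 mm, height ≈ 20 mm (dimensions read to the nearest mm from the axis ticks). For the STL, each face is triangulated and given an outward normal.

solid part
  facet normal 0.0000 0.0000 -1.0000
    outer loop
      vertex 4.000 14.928 0.000
      vertex 12.000 14.928 0.000
      vertex 16.000 8.000 0.000
    endloop
  endfacet
  facet normal 0.0000 0.0000 -1.0000
    outer loop
      vertex 0.000 8.000 0.000
      vertex 4.000 14.928 0.000
      vertex 16.000 8.000 0.000
    endloop
  endfacet
  facet normal 0.0000 0.0000 -1.0000
    outer loop
      vertex 4.000 1.072 0.000
      vertex 0.000 8.000 0.000
      vertex 16.000 8.000 0.000
    endloop
  endfacet
  facet normal 0.0000 0.0000 -1.0000
    outer loop
      vertex 12.000 1.072 0.000
      vertex 4.000 1.072 0.000
      vertex 16.000 8.000 0.000
    endloop
  endfacet
  facet normal 0.0000 0.0000 1.0000
    outer loop
      vertex 16.000 8.000 20.000
      vertex 12.000 14.928 20.000
      vertex 4.000 14.928 20.000
    endloop
  endfacet
  facet normal 0.0000 0.0000 1.0000
    outer loop
      vertex 16.000 8.000 20.000
      vertex 4.000 14.928 20.000
      vertex 0.000 8.000 20.000
    endloop
  endfacet
  facet normal 0.0000 0.0000 1.0000
    outer loop
      vertex 16.000 8.000 20.000
      vertex 0.000 8.000 20.000
      vertex 4.000 1.072 20.000
    endloop
  endfacet
  facet normal 0.0000 0.0000 1.0000
    outer loop
      vertex 16.000 8.000 20.000
      vertex 4.000 1.072 20.000
      vertex 12.000 1.072 20.000
    endloop
  endfacet
  facet normal 0.8660 0.5000 0.0000
    outer loop
      vertex 16.000 8.000 0.000
      vertex 12.000 14.928 0.000
      vertex 12.000 14.928 20.000
    endloop
  endfacet
  facet normal 0.8660 0.5000 0.0000
    outer loop
      vertex 16.000 8.000 0.000
      vertex 12.000 14.928 20.000
      vertex 16.000 8.000 20.000
    endloop
  endfacet
  facet normal 0.0000 1.0000 0.0000
    outer loop
      vertex 12.000 14.928 0.000
      vertex 4.000 14.928 0.000
      vertex 4.000 14.928 20.000
    endloop
  endfacet
  facet normal 0.0000 1.0000 0.0000
    outer loop
      vertex 12.000 14.928 0.000
      vertex 4.000 14.928 20.000
      vertex 12.000 14.928 20.000
    endloop
  endfacet
  facet normal -0.8660 0.5000 0.0000
    outer loop
      vertex 4.000 14.928 0.000
      vertex 0.000 8.000 0.000
      vertex 0.000 8.000 20.000
    endloop
  endfacet
  facet normal -0.8660 0.5000 0.0000
    outer loop
      vertex 4.000 14.928 0.000
      vertex 0.000 8.000 20.000
      vertex 4.000 14.928 20.000
    endloop
  endfacet
  facet normal -0.8660 -0.5000 0.0000
    outer loop
      vertex 0.000 8.000 0.000
      vertex 4.000 1.072 0.000
      vertex 4.000 1.072 20.000
    endloop
  endfacet
  facet normal -0.8660 -0.5000 0.0000
    outer loop
      vertex 0.000 8.000 0.000
      vertex 4.000 1.072 20.000
      vertex 0.000 8.000 20.000
    endloop
  endfacet
  facet normal 0.0000 -1.0000 0.0000
    outer loop
      vertex 4.000 1.072 0.000
      vertex 12.000 1.072 0.000
      vertex 12.000 1.072 20.000
    endloop
  endfacet
  facet normal 0.0000 -1.0000 0.0000
    outer loop
      vertex 4.000 1.072 0.000
      vertex 12.000 1.072 20.000
      vertex 4.000 1.072 20.000
    endloop
  endfacet
  facet normal 0.8660 -0.5000 0.0000
    outer loop
      vertex 12.000 1.072 0.000
      vertex 16.000 8.000 0.000
      vertex 16.000 8.000 20.000
    endloop
  endfacet
  facet normal 0.8660 -0.5000 0.0000
    outer loop
      vertex 12.000 1.072 0.000
      vertex 16.000 8.000 20.000
      vertex 12.000 1.072 20.000
    endloop
  endfacet
endsolid part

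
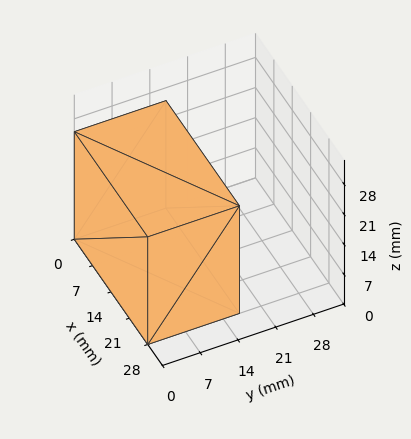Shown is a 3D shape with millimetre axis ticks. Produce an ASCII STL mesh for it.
Reading the render: the shape is a rectangular box, roughly 28 × 17 mm footprint and 25 mm tall (dimensions read to the nearest mm from the axis ticks). For the STL, each face is triangulated and given an outward normal.

solid part
  facet normal 0.0000 0.0000 -1.0000
    outer loop
      vertex 28.0 17.0 0.0
      vertex 28.0 0.0 0.0
      vertex 0.0 0.0 0.0
    endloop
  endfacet
  facet normal 0.0000 0.0000 -1.0000
    outer loop
      vertex 0.0 17.0 0.0
      vertex 28.0 17.0 0.0
      vertex 0.0 0.0 0.0
    endloop
  endfacet
  facet normal 0.0000 0.0000 1.0000
    outer loop
      vertex 0.0 0.0 25.0
      vertex 28.0 0.0 25.0
      vertex 28.0 17.0 25.0
    endloop
  endfacet
  facet normal 0.0000 0.0000 1.0000
    outer loop
      vertex 0.0 0.0 25.0
      vertex 28.0 17.0 25.0
      vertex 0.0 17.0 25.0
    endloop
  endfacet
  facet normal 0.0000 -1.0000 0.0000
    outer loop
      vertex 0.0 0.0 0.0
      vertex 28.0 0.0 0.0
      vertex 28.0 0.0 25.0
    endloop
  endfacet
  facet normal 0.0000 -1.0000 0.0000
    outer loop
      vertex 0.0 0.0 0.0
      vertex 28.0 0.0 25.0
      vertex 0.0 0.0 25.0
    endloop
  endfacet
  facet normal 0.0000 1.0000 0.0000
    outer loop
      vertex 28.0 17.0 25.0
      vertex 28.0 17.0 0.0
      vertex 0.0 17.0 0.0
    endloop
  endfacet
  facet normal 0.0000 1.0000 0.0000
    outer loop
      vertex 0.0 17.0 25.0
      vertex 28.0 17.0 25.0
      vertex 0.0 17.0 0.0
    endloop
  endfacet
  facet normal -1.0000 0.0000 0.0000
    outer loop
      vertex 0.0 17.0 25.0
      vertex 0.0 17.0 0.0
      vertex 0.0 0.0 0.0
    endloop
  endfacet
  facet normal -1.0000 0.0000 0.0000
    outer loop
      vertex 0.0 0.0 25.0
      vertex 0.0 17.0 25.0
      vertex 0.0 0.0 0.0
    endloop
  endfacet
  facet normal 1.0000 0.0000 0.0000
    outer loop
      vertex 28.0 0.0 0.0
      vertex 28.0 17.0 0.0
      vertex 28.0 17.0 25.0
    endloop
  endfacet
  facet normal 1.0000 0.0000 0.0000
    outer loop
      vertex 28.0 0.0 0.0
      vertex 28.0 17.0 25.0
      vertex 28.0 0.0 25.0
    endloop
  endfacet
endsolid part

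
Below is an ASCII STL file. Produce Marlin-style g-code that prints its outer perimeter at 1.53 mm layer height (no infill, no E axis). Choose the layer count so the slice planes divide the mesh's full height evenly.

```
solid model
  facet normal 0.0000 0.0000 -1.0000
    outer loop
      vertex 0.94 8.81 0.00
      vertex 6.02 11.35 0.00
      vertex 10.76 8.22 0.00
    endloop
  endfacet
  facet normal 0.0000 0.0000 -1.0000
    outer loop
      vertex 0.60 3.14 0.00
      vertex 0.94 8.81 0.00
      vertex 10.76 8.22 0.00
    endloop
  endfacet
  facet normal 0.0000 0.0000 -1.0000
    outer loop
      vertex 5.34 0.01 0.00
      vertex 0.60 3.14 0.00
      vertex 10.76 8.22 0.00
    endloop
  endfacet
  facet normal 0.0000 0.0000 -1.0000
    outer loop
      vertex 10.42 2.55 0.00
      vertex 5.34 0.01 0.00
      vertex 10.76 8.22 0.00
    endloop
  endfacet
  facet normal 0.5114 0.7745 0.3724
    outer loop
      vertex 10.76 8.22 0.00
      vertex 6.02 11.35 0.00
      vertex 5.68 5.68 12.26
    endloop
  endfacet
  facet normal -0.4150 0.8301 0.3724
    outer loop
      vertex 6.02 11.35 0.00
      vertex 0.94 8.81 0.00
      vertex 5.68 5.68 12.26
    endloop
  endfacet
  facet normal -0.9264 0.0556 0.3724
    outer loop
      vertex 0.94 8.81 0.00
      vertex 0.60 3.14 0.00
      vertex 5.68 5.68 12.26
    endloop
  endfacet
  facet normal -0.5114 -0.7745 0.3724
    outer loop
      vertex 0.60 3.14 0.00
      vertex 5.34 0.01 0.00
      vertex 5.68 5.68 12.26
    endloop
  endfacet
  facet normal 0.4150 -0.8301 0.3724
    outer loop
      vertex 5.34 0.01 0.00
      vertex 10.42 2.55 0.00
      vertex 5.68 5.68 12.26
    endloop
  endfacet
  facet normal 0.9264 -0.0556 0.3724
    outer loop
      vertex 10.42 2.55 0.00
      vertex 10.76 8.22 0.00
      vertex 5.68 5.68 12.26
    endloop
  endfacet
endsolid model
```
; perimeter-only toolpath
G21 ; units = mm
G90 ; absolute positioning
G28 ; home
; layer 1
G0 Z1.53
G0 X10.12 Y7.90
G1 X5.98 Y10.64
G1 X1.53 Y8.42
G1 X1.23 Y3.46
G1 X5.38 Y0.72
G1 X9.83 Y2.94
G1 X10.12 Y7.90
; layer 2
G0 Z3.06
G0 X9.49 Y7.59
G1 X5.93 Y9.93
G1 X2.12 Y8.03
G1 X1.87 Y3.77
G1 X5.42 Y1.43
G1 X9.23 Y3.33
G1 X9.49 Y7.59
; layer 3
G0 Z4.60
G0 X8.86 Y7.27
G1 X5.89 Y9.22
G1 X2.72 Y7.64
G1 X2.50 Y4.09
G1 X5.47 Y2.14
G1 X8.64 Y3.72
G1 X8.86 Y7.27
; layer 4
G0 Z6.13
G0 X8.22 Y6.95
G1 X5.85 Y8.52
G1 X3.31 Y7.25
G1 X3.14 Y4.41
G1 X5.51 Y2.84
G1 X8.05 Y4.12
G1 X8.22 Y6.95
; layer 5
G0 Z7.66
G0 X7.58 Y6.63
G1 X5.81 Y7.81
G1 X3.90 Y6.85
G1 X3.77 Y4.73
G1 X5.55 Y3.55
G1 X7.46 Y4.51
G1 X7.58 Y6.63
; layer 6
G0 Z9.20
G0 X6.95 Y6.31
G1 X5.76 Y7.10
G1 X4.50 Y6.46
G1 X4.41 Y5.04
G1 X5.59 Y4.26
G1 X6.87 Y4.90
G1 X6.95 Y6.31
; layer 7
G0 Z10.73
G0 X6.31 Y6.00
G1 X5.72 Y6.39
G1 X5.09 Y6.07
G1 X5.04 Y5.36
G1 X5.64 Y4.97
G1 X6.27 Y5.29
G1 X6.31 Y6.00
M2 ; end

The solid is a regular 6-sided pyramid, base circumscribed radius ≈ 5.68 mm, apex at z ≈ 12.3 mm. Slicing at Δz = 1.53 mm — 8 equal slices spanning the solid's height, so layer i sits at z = i·h/8 — gives 7 non-empty perimeters. Each is a 6-segment closed polygon; G0 lifts to the layer z and rapids to the start vertex, then G1 traces the edges. The cross-section shrinks linearly with z (the slice at the apex is degenerate and omitted).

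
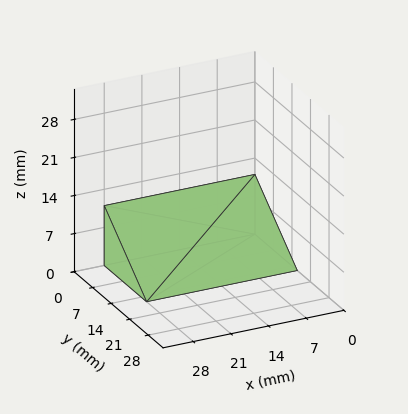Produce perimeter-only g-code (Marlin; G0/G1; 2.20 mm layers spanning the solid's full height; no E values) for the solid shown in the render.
Reading the render: the shape is a wedge (ramp): 28 × 16 mm base, rising to 11 mm along the y=0 edge and sloping linearly to z=0 at y=16 (dimensions read to the nearest mm from the axis ticks). For the g-code, the solid's height is divided into equal slices at the stated Δz and each level perimeter traced with G1 moves after a G0 lift.

; perimeter-only toolpath
G21 ; units = mm
G90 ; absolute positioning
G28 ; home
; layer 1
G0 Z2.20
G0 X0.00 Y0.00
G1 X28.00 Y0.00
G1 X28.00 Y12.80
G1 X0.00 Y12.80
G1 X0.00 Y0.00
; layer 2
G0 Z4.40
G0 X0.00 Y0.00
G1 X28.00 Y0.00
G1 X28.00 Y9.60
G1 X0.00 Y9.60
G1 X0.00 Y0.00
; layer 3
G0 Z6.60
G0 X0.00 Y0.00
G1 X28.00 Y0.00
G1 X28.00 Y6.40
G1 X0.00 Y6.40
G1 X0.00 Y0.00
; layer 4
G0 Z8.80
G0 X0.00 Y0.00
G1 X28.00 Y0.00
G1 X28.00 Y3.20
G1 X0.00 Y3.20
G1 X0.00 Y0.00
M2 ; end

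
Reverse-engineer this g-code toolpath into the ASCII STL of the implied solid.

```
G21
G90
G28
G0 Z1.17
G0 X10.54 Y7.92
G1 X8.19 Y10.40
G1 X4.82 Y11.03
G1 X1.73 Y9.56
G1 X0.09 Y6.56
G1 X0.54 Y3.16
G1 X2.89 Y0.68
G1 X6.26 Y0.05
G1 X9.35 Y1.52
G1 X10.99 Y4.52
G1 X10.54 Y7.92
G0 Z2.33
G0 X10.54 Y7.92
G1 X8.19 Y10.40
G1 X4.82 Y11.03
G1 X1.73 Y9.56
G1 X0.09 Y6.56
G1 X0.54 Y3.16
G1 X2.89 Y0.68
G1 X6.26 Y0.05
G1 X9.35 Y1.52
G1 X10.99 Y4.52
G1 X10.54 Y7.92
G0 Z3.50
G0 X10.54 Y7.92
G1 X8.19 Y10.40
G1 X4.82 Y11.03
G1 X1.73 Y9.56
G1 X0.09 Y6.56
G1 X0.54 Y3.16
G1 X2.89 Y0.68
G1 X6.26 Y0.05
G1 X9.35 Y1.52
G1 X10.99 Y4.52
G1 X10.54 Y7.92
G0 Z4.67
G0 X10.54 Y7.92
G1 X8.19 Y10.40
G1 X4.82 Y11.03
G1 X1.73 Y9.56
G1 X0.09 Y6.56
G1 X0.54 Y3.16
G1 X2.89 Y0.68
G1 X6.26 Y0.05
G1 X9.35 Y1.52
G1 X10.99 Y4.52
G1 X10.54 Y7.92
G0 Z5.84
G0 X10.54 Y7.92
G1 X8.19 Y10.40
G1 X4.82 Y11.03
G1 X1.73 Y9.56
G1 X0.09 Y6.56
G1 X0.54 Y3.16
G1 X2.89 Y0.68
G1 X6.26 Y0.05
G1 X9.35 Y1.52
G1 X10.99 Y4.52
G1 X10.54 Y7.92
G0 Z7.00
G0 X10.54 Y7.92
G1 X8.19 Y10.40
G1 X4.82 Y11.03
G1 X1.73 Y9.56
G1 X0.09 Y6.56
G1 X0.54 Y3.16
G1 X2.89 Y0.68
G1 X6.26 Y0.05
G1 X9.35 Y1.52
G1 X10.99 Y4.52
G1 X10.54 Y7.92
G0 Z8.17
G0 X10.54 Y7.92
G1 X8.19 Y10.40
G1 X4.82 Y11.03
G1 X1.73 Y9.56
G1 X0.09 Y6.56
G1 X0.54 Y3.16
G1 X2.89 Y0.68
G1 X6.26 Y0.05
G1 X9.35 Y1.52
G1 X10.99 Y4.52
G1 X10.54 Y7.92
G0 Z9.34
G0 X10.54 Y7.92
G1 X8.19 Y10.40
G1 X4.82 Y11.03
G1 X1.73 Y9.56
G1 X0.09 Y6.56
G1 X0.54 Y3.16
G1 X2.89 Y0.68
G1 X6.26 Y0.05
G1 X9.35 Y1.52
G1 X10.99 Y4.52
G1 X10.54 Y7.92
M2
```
solid part
  facet normal 0.0000 0.0000 -1.0000
    outer loop
      vertex 4.82 11.03 0.00
      vertex 8.19 10.40 0.00
      vertex 10.54 7.92 0.00
    endloop
  endfacet
  facet normal 0.0000 0.0000 -1.0000
    outer loop
      vertex 1.73 9.56 0.00
      vertex 4.82 11.03 0.00
      vertex 10.54 7.92 0.00
    endloop
  endfacet
  facet normal 0.0000 0.0000 -1.0000
    outer loop
      vertex 0.09 6.56 0.00
      vertex 1.73 9.56 0.00
      vertex 10.54 7.92 0.00
    endloop
  endfacet
  facet normal 0.0000 0.0000 -1.0000
    outer loop
      vertex 0.54 3.16 0.00
      vertex 0.09 6.56 0.00
      vertex 10.54 7.92 0.00
    endloop
  endfacet
  facet normal 0.0000 0.0000 -1.0000
    outer loop
      vertex 2.89 0.68 0.00
      vertex 0.54 3.16 0.00
      vertex 10.54 7.92 0.00
    endloop
  endfacet
  facet normal 0.0000 0.0000 -1.0000
    outer loop
      vertex 6.26 0.05 0.00
      vertex 2.89 0.68 0.00
      vertex 10.54 7.92 0.00
    endloop
  endfacet
  facet normal 0.0000 0.0000 -1.0000
    outer loop
      vertex 9.35 1.52 0.00
      vertex 6.26 0.05 0.00
      vertex 10.54 7.92 0.00
    endloop
  endfacet
  facet normal 0.0000 0.0000 -1.0000
    outer loop
      vertex 10.99 4.52 0.00
      vertex 9.35 1.52 0.00
      vertex 10.54 7.92 0.00
    endloop
  endfacet
  facet normal 0.0000 0.0000 1.0000
    outer loop
      vertex 10.54 7.92 9.34
      vertex 8.19 10.40 9.34
      vertex 4.82 11.03 9.34
    endloop
  endfacet
  facet normal 0.0000 0.0000 1.0000
    outer loop
      vertex 10.54 7.92 9.34
      vertex 4.82 11.03 9.34
      vertex 1.73 9.56 9.34
    endloop
  endfacet
  facet normal 0.0000 0.0000 1.0000
    outer loop
      vertex 10.54 7.92 9.34
      vertex 1.73 9.56 9.34
      vertex 0.09 6.56 9.34
    endloop
  endfacet
  facet normal 0.0000 0.0000 1.0000
    outer loop
      vertex 10.54 7.92 9.34
      vertex 0.09 6.56 9.34
      vertex 0.54 3.16 9.34
    endloop
  endfacet
  facet normal 0.0000 0.0000 1.0000
    outer loop
      vertex 10.54 7.92 9.34
      vertex 0.54 3.16 9.34
      vertex 2.89 0.68 9.34
    endloop
  endfacet
  facet normal 0.0000 0.0000 1.0000
    outer loop
      vertex 10.54 7.92 9.34
      vertex 2.89 0.68 9.34
      vertex 6.26 0.05 9.34
    endloop
  endfacet
  facet normal 0.0000 0.0000 1.0000
    outer loop
      vertex 10.54 7.92 9.34
      vertex 6.26 0.05 9.34
      vertex 9.35 1.52 9.34
    endloop
  endfacet
  facet normal 0.0000 0.0000 1.0000
    outer loop
      vertex 10.54 7.92 9.34
      vertex 9.35 1.52 9.34
      vertex 10.99 4.52 9.34
    endloop
  endfacet
  facet normal 0.7259 0.6878 0.0000
    outer loop
      vertex 10.54 7.92 0.00
      vertex 8.19 10.40 0.00
      vertex 8.19 10.40 9.34
    endloop
  endfacet
  facet normal 0.7259 0.6878 0.0000
    outer loop
      vertex 10.54 7.92 0.00
      vertex 8.19 10.40 9.34
      vertex 10.54 7.92 9.34
    endloop
  endfacet
  facet normal 0.1838 0.9830 0.0000
    outer loop
      vertex 8.19 10.40 0.00
      vertex 4.82 11.03 0.00
      vertex 4.82 11.03 9.34
    endloop
  endfacet
  facet normal 0.1838 0.9830 0.0000
    outer loop
      vertex 8.19 10.40 0.00
      vertex 4.82 11.03 9.34
      vertex 8.19 10.40 9.34
    endloop
  endfacet
  facet normal -0.4296 0.9030 0.0000
    outer loop
      vertex 4.82 11.03 0.00
      vertex 1.73 9.56 0.00
      vertex 1.73 9.56 9.34
    endloop
  endfacet
  facet normal -0.4296 0.9030 0.0000
    outer loop
      vertex 4.82 11.03 0.00
      vertex 1.73 9.56 9.34
      vertex 4.82 11.03 9.34
    endloop
  endfacet
  facet normal -0.8774 0.4797 0.0000
    outer loop
      vertex 1.73 9.56 0.00
      vertex 0.09 6.56 0.00
      vertex 0.09 6.56 9.34
    endloop
  endfacet
  facet normal -0.8774 0.4797 0.0000
    outer loop
      vertex 1.73 9.56 0.00
      vertex 0.09 6.56 9.34
      vertex 1.73 9.56 9.34
    endloop
  endfacet
  facet normal -0.9914 -0.1312 0.0000
    outer loop
      vertex 0.09 6.56 0.00
      vertex 0.54 3.16 0.00
      vertex 0.54 3.16 9.34
    endloop
  endfacet
  facet normal -0.9914 -0.1312 0.0000
    outer loop
      vertex 0.09 6.56 0.00
      vertex 0.54 3.16 9.34
      vertex 0.09 6.56 9.34
    endloop
  endfacet
  facet normal -0.7259 -0.6878 0.0000
    outer loop
      vertex 0.54 3.16 0.00
      vertex 2.89 0.68 0.00
      vertex 2.89 0.68 9.34
    endloop
  endfacet
  facet normal -0.7259 -0.6878 0.0000
    outer loop
      vertex 0.54 3.16 0.00
      vertex 2.89 0.68 9.34
      vertex 0.54 3.16 9.34
    endloop
  endfacet
  facet normal -0.1838 -0.9830 0.0000
    outer loop
      vertex 2.89 0.68 0.00
      vertex 6.26 0.05 0.00
      vertex 6.26 0.05 9.34
    endloop
  endfacet
  facet normal -0.1838 -0.9830 0.0000
    outer loop
      vertex 2.89 0.68 0.00
      vertex 6.26 0.05 9.34
      vertex 2.89 0.68 9.34
    endloop
  endfacet
  facet normal 0.4296 -0.9030 0.0000
    outer loop
      vertex 6.26 0.05 0.00
      vertex 9.35 1.52 0.00
      vertex 9.35 1.52 9.34
    endloop
  endfacet
  facet normal 0.4296 -0.9030 0.0000
    outer loop
      vertex 6.26 0.05 0.00
      vertex 9.35 1.52 9.34
      vertex 6.26 0.05 9.34
    endloop
  endfacet
  facet normal 0.8774 -0.4797 0.0000
    outer loop
      vertex 9.35 1.52 0.00
      vertex 10.99 4.52 0.00
      vertex 10.99 4.52 9.34
    endloop
  endfacet
  facet normal 0.8774 -0.4797 0.0000
    outer loop
      vertex 9.35 1.52 0.00
      vertex 10.99 4.52 9.34
      vertex 9.35 1.52 9.34
    endloop
  endfacet
  facet normal 0.9914 0.1312 0.0000
    outer loop
      vertex 10.99 4.52 0.00
      vertex 10.54 7.92 0.00
      vertex 10.54 7.92 9.34
    endloop
  endfacet
  facet normal 0.9914 0.1312 0.0000
    outer loop
      vertex 10.99 4.52 0.00
      vertex 10.54 7.92 9.34
      vertex 10.99 4.52 9.34
    endloop
  endfacet
endsolid part

The G0 Z moves step by Δz≈1.17 mm. Every layer's G1 loop is the same polygon, so the solid is a straight extrusion of it from z=0 to z≈9.34. Closing with flat bottom and top caps and triangulating gives 36 facets — a regular 10-sided prism (a cylinder approximated with 10 flat sides), circumscribed radius ≈ 5.54 mm, height ≈ 9.34 mm.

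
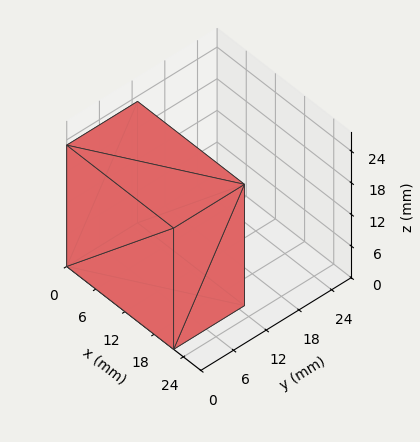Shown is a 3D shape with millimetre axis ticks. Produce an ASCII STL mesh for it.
Reading the render: the shape is a rectangular box, roughly 22 × 13 mm footprint and 23 mm tall (dimensions read to the nearest mm from the axis ticks). For the STL, each face is triangulated and given an outward normal.

solid part
  facet normal 0.0000 0.0000 -1.0000
    outer loop
      vertex 22.00 13.00 0.00
      vertex 22.00 0.00 0.00
      vertex 0.00 0.00 0.00
    endloop
  endfacet
  facet normal 0.0000 0.0000 -1.0000
    outer loop
      vertex 0.00 13.00 0.00
      vertex 22.00 13.00 0.00
      vertex 0.00 0.00 0.00
    endloop
  endfacet
  facet normal 0.0000 0.0000 1.0000
    outer loop
      vertex 0.00 0.00 23.00
      vertex 22.00 0.00 23.00
      vertex 22.00 13.00 23.00
    endloop
  endfacet
  facet normal 0.0000 0.0000 1.0000
    outer loop
      vertex 0.00 0.00 23.00
      vertex 22.00 13.00 23.00
      vertex 0.00 13.00 23.00
    endloop
  endfacet
  facet normal 0.0000 -1.0000 0.0000
    outer loop
      vertex 0.00 0.00 0.00
      vertex 22.00 0.00 0.00
      vertex 22.00 0.00 23.00
    endloop
  endfacet
  facet normal 0.0000 -1.0000 0.0000
    outer loop
      vertex 0.00 0.00 0.00
      vertex 22.00 0.00 23.00
      vertex 0.00 0.00 23.00
    endloop
  endfacet
  facet normal 0.0000 1.0000 0.0000
    outer loop
      vertex 22.00 13.00 23.00
      vertex 22.00 13.00 0.00
      vertex 0.00 13.00 0.00
    endloop
  endfacet
  facet normal 0.0000 1.0000 0.0000
    outer loop
      vertex 0.00 13.00 23.00
      vertex 22.00 13.00 23.00
      vertex 0.00 13.00 0.00
    endloop
  endfacet
  facet normal -1.0000 0.0000 0.0000
    outer loop
      vertex 0.00 13.00 23.00
      vertex 0.00 13.00 0.00
      vertex 0.00 0.00 0.00
    endloop
  endfacet
  facet normal -1.0000 0.0000 0.0000
    outer loop
      vertex 0.00 0.00 23.00
      vertex 0.00 13.00 23.00
      vertex 0.00 0.00 0.00
    endloop
  endfacet
  facet normal 1.0000 0.0000 0.0000
    outer loop
      vertex 22.00 0.00 0.00
      vertex 22.00 13.00 0.00
      vertex 22.00 13.00 23.00
    endloop
  endfacet
  facet normal 1.0000 0.0000 0.0000
    outer loop
      vertex 22.00 0.00 0.00
      vertex 22.00 13.00 23.00
      vertex 22.00 0.00 23.00
    endloop
  endfacet
endsolid part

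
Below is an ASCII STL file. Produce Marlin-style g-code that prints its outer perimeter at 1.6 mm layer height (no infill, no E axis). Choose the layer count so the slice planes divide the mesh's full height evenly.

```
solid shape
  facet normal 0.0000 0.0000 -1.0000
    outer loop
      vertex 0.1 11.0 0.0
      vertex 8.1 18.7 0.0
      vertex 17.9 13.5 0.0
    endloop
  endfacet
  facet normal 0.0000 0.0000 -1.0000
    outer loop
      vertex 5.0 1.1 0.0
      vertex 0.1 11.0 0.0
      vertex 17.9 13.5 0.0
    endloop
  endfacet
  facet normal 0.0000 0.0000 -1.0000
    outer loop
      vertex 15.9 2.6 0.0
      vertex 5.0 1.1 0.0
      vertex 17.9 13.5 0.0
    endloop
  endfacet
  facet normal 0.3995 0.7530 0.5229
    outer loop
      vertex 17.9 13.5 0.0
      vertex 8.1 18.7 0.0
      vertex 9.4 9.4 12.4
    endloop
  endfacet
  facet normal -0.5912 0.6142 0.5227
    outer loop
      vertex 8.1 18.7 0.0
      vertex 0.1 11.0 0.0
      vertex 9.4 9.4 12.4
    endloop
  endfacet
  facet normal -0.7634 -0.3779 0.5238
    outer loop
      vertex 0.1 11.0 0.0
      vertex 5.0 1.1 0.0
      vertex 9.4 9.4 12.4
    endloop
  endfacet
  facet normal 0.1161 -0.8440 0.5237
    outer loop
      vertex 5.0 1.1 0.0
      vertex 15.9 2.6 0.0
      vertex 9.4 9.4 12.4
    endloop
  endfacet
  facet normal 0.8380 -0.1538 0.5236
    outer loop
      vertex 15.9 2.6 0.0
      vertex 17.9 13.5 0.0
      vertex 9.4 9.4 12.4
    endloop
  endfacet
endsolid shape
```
; perimeter-only toolpath
G21 ; units = mm
G90 ; absolute positioning
G28 ; home
; layer 1
G0 Z1.6
G0 X16.8 Y13.0
G1 X8.3 Y17.5
G1 X1.3 Y10.8
G1 X5.5 Y2.1
G1 X15.1 Y3.5
G1 X16.8 Y13.0
; layer 2
G0 Z3.1
G0 X15.8 Y12.5
G1 X8.4 Y16.4
G1 X2.4 Y10.6
G1 X6.1 Y3.2
G1 X14.3 Y4.3
G1 X15.8 Y12.5
; layer 3
G0 Z4.7
G0 X14.7 Y12.0
G1 X8.6 Y15.2
G1 X3.6 Y10.4
G1 X6.7 Y4.2
G1 X13.5 Y5.2
G1 X14.7 Y12.0
; layer 4
G0 Z6.2
G0 X13.6 Y11.4
G1 X8.8 Y14.1
G1 X4.8 Y10.2
G1 X7.2 Y5.2
G1 X12.7 Y6.0
G1 X13.6 Y11.4
; layer 5
G0 Z7.8
G0 X12.6 Y10.9
G1 X8.9 Y12.9
G1 X5.9 Y10.0
G1 X7.8 Y6.3
G1 X11.8 Y6.8
G1 X12.6 Y10.9
; layer 6
G0 Z9.3
G0 X11.5 Y10.4
G1 X9.1 Y11.7
G1 X7.1 Y9.8
G1 X8.3 Y7.3
G1 X11.0 Y7.7
G1 X11.5 Y10.4
; layer 7
G0 Z10.8
G0 X10.5 Y9.9
G1 X9.2 Y10.6
G1 X8.2 Y9.6
G1 X8.8 Y8.4
G1 X10.2 Y8.5
G1 X10.5 Y9.9
M2 ; end

The solid is a regular 5-sided pyramid, base circumscribed radius ≈ 9.4 mm, apex at z ≈ 12.4 mm. Slicing at Δz = 1.6 mm — 8 equal slices spanning the solid's height, so layer i sits at z = i·h/8 — gives 7 non-empty perimeters. Each is a 5-segment closed polygon; G0 lifts to the layer z and rapids to the start vertex, then G1 traces the edges. The cross-section shrinks linearly with z (the slice at the apex is degenerate and omitted).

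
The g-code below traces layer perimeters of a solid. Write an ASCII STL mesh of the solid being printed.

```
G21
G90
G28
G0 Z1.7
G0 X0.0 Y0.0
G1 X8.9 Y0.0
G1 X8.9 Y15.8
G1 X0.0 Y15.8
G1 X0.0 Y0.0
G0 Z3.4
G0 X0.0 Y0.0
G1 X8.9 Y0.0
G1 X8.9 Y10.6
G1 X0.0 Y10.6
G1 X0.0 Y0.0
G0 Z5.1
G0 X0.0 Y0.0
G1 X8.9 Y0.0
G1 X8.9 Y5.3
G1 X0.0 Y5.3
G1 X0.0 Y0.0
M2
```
solid part
  facet normal 0.0000 0.0000 -1.0000
    outer loop
      vertex 8.9 21.1 0.0
      vertex 8.9 0.0 0.0
      vertex 0.0 0.0 0.0
    endloop
  endfacet
  facet normal 0.0000 0.0000 -1.0000
    outer loop
      vertex 0.0 21.1 0.0
      vertex 8.9 21.1 0.0
      vertex 0.0 0.0 0.0
    endloop
  endfacet
  facet normal 0.0000 -1.0000 0.0000
    outer loop
      vertex 0.0 0.0 0.0
      vertex 8.9 0.0 0.0
      vertex 8.9 0.0 6.8
    endloop
  endfacet
  facet normal 0.0000 -1.0000 0.0000
    outer loop
      vertex 0.0 0.0 0.0
      vertex 8.9 0.0 6.8
      vertex 0.0 0.0 6.8
    endloop
  endfacet
  facet normal 0.0000 0.3067 0.9518
    outer loop
      vertex 0.0 0.0 6.8
      vertex 8.9 0.0 6.8
      vertex 8.9 21.1 0.0
    endloop
  endfacet
  facet normal 0.0000 0.3067 0.9518
    outer loop
      vertex 0.0 0.0 6.8
      vertex 8.9 21.1 0.0
      vertex 0.0 21.1 0.0
    endloop
  endfacet
  facet normal -1.0000 0.0000 0.0000
    outer loop
      vertex 0.0 0.0 6.8
      vertex 0.0 21.1 0.0
      vertex 0.0 0.0 0.0
    endloop
  endfacet
  facet normal 1.0000 0.0000 0.0000
    outer loop
      vertex 8.9 0.0 0.0
      vertex 8.9 21.1 0.0
      vertex 8.9 0.0 6.8
    endloop
  endfacet
endsolid part

The G0 Z moves step by Δz≈1.7 mm. The G1 loops shrink linearly with z, so the solid tapers from its base footprint up to z≈6.8. Closing with a flat bottom cap and the tapered top and triangulating gives 8 facets — a wedge (ramp): 8.9 × 21.1 mm base, rising to 6.8 mm along the y=0 edge and sloping linearly to z=0 at y=21.1.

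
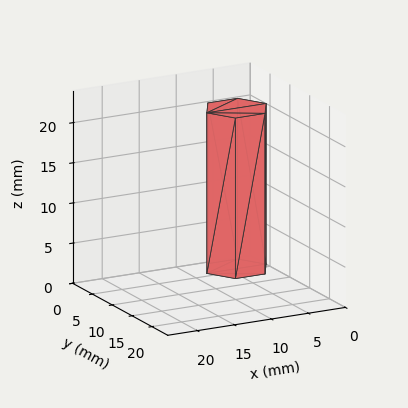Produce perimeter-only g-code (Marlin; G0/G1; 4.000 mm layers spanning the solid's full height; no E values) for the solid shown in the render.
Reading the render: the shape is a regular 6-sided prism (a cylinder approximated with 6 flat sides), circumscribed radius ≈ 4 mm, height ≈ 20 mm (dimensions read to the nearest mm from the axis ticks). For the g-code, the solid's height is divided into equal slices at the stated Δz and each level perimeter traced with G1 moves after a G0 lift.

; perimeter-only toolpath
G21 ; units = mm
G90 ; absolute positioning
G28 ; home
; layer 1
G0 Z4.000
G0 X8.000 Y4.000
G1 X6.000 Y7.464
G1 X2.000 Y7.464
G1 X0.000 Y4.000
G1 X2.000 Y0.536
G1 X6.000 Y0.536
G1 X8.000 Y4.000
; layer 2
G0 Z8.000
G0 X8.000 Y4.000
G1 X6.000 Y7.464
G1 X2.000 Y7.464
G1 X0.000 Y4.000
G1 X2.000 Y0.536
G1 X6.000 Y0.536
G1 X8.000 Y4.000
; layer 3
G0 Z12.000
G0 X8.000 Y4.000
G1 X6.000 Y7.464
G1 X2.000 Y7.464
G1 X0.000 Y4.000
G1 X2.000 Y0.536
G1 X6.000 Y0.536
G1 X8.000 Y4.000
; layer 4
G0 Z16.000
G0 X8.000 Y4.000
G1 X6.000 Y7.464
G1 X2.000 Y7.464
G1 X0.000 Y4.000
G1 X2.000 Y0.536
G1 X6.000 Y0.536
G1 X8.000 Y4.000
; layer 5
G0 Z20.000
G0 X8.000 Y4.000
G1 X6.000 Y7.464
G1 X2.000 Y7.464
G1 X0.000 Y4.000
G1 X2.000 Y0.536
G1 X6.000 Y0.536
G1 X8.000 Y4.000
M2 ; end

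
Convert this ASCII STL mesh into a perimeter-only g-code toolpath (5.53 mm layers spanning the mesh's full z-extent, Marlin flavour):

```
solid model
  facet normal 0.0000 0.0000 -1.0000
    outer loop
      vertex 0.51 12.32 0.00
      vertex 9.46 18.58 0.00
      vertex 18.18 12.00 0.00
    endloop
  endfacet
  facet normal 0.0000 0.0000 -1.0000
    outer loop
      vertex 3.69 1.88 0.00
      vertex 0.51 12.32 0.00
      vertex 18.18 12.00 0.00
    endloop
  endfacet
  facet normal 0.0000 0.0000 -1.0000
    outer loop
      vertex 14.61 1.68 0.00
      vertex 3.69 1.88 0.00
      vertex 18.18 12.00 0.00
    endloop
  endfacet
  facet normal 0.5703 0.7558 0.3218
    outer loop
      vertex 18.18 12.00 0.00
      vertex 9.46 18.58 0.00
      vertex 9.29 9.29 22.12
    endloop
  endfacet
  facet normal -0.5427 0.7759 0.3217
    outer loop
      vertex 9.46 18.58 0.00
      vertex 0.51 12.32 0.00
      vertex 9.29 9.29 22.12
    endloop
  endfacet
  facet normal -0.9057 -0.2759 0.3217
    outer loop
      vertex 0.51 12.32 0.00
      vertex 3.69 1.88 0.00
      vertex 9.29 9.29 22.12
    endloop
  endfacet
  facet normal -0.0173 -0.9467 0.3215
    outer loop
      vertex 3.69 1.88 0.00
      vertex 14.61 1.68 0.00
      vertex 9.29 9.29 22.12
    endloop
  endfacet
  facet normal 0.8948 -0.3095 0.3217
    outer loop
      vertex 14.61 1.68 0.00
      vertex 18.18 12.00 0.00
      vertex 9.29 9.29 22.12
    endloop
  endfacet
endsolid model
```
; perimeter-only toolpath
G21 ; units = mm
G90 ; absolute positioning
G28 ; home
; layer 1
G0 Z5.53
G0 X15.96 Y11.32
G1 X9.42 Y16.26
G1 X2.70 Y11.56
G1 X5.09 Y3.73
G1 X13.28 Y3.58
G1 X15.96 Y11.32
; layer 2
G0 Z11.06
G0 X13.73 Y10.64
G1 X9.38 Y13.93
G1 X4.90 Y10.80
G1 X6.49 Y5.58
G1 X11.95 Y5.48
G1 X13.73 Y10.64
; layer 3
G0 Z16.59
G0 X11.51 Y9.97
G1 X9.33 Y11.61
G1 X7.09 Y10.05
G1 X7.89 Y7.44
G1 X10.62 Y7.39
G1 X11.51 Y9.97
M2 ; end

The solid is a regular 5-sided pyramid, base circumscribed radius ≈ 9.29 mm, apex at z ≈ 22.1 mm. Slicing at Δz = 5.53 mm — 4 equal slices spanning the solid's height, so layer i sits at z = i·h/4 — gives 3 non-empty perimeters. Each is a 5-segment closed polygon; G0 lifts to the layer z and rapids to the start vertex, then G1 traces the edges. The cross-section shrinks linearly with z (the slice at the apex is degenerate and omitted).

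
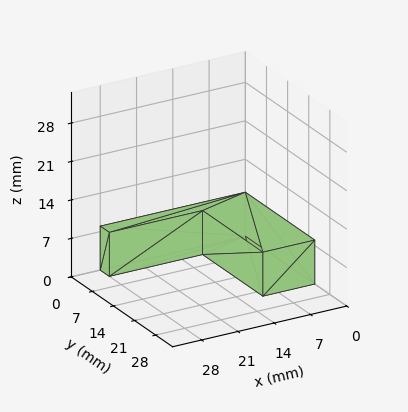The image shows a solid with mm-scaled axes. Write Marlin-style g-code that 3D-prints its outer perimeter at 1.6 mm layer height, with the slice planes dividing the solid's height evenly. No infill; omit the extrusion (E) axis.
Reading the render: the shape is an L-shaped prism: outer 28 × 23 mm, arm thicknesses ≈ 3 mm (horizontal) and 10 mm (vertical), extruded 8 mm in z (dimensions read to the nearest mm from the axis ticks). For the g-code, the solid's height is divided into equal slices at the stated Δz and each level perimeter traced with G1 moves after a G0 lift.

; perimeter-only toolpath
G21 ; units = mm
G90 ; absolute positioning
G28 ; home
; layer 1
G0 Z1.6
G0 X0.0 Y0.0
G1 X28.0 Y0.0
G1 X28.0 Y3.0
G1 X10.0 Y3.0
G1 X10.0 Y23.0
G1 X0.0 Y23.0
G1 X0.0 Y0.0
; layer 2
G0 Z3.2
G0 X0.0 Y0.0
G1 X28.0 Y0.0
G1 X28.0 Y3.0
G1 X10.0 Y3.0
G1 X10.0 Y23.0
G1 X0.0 Y23.0
G1 X0.0 Y0.0
; layer 3
G0 Z4.8
G0 X0.0 Y0.0
G1 X28.0 Y0.0
G1 X28.0 Y3.0
G1 X10.0 Y3.0
G1 X10.0 Y23.0
G1 X0.0 Y23.0
G1 X0.0 Y0.0
; layer 4
G0 Z6.4
G0 X0.0 Y0.0
G1 X28.0 Y0.0
G1 X28.0 Y3.0
G1 X10.0 Y3.0
G1 X10.0 Y23.0
G1 X0.0 Y23.0
G1 X0.0 Y0.0
; layer 5
G0 Z8.0
G0 X0.0 Y0.0
G1 X28.0 Y0.0
G1 X28.0 Y3.0
G1 X10.0 Y3.0
G1 X10.0 Y23.0
G1 X0.0 Y23.0
G1 X0.0 Y0.0
M2 ; end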